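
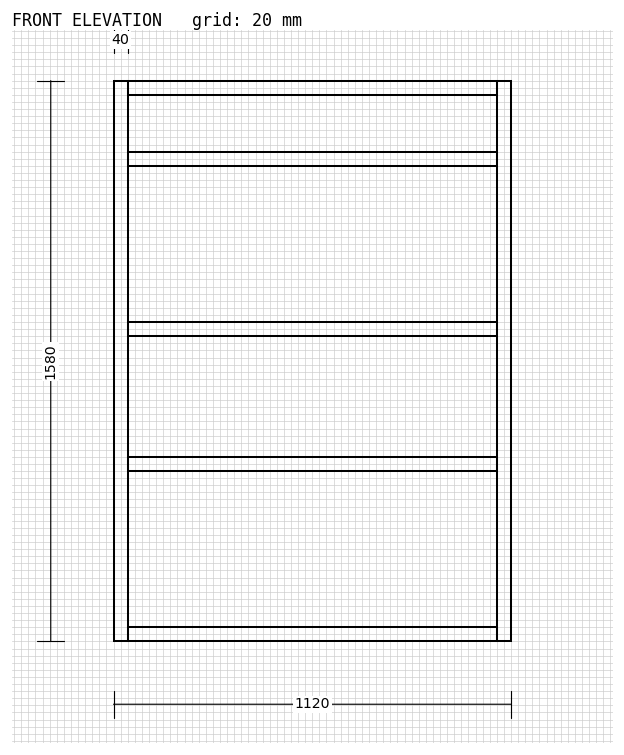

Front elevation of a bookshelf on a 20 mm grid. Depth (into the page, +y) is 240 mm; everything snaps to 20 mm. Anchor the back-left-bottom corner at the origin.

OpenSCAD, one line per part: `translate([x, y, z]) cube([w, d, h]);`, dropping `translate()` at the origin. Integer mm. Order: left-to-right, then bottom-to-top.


cube([40, 240, 1580]);
translate([40, 0, 0]) cube([1040, 240, 40]);
translate([40, 0, 480]) cube([1040, 240, 40]);
translate([40, 0, 860]) cube([1040, 240, 40]);
translate([40, 0, 1340]) cube([1040, 240, 40]);
translate([40, 0, 1540]) cube([1040, 240, 40]);
translate([1080, 0, 0]) cube([40, 240, 1580]);


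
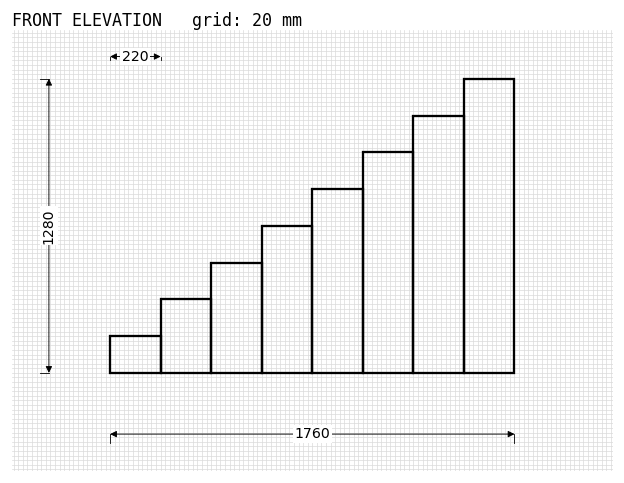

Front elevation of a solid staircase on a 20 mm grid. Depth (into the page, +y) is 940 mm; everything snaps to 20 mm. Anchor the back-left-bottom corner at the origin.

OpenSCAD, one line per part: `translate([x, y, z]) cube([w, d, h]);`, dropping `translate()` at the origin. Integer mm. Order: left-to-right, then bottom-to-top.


cube([220, 940, 160]);
translate([220, 0, 0]) cube([220, 940, 320]);
translate([440, 0, 0]) cube([220, 940, 480]);
translate([660, 0, 0]) cube([220, 940, 640]);
translate([880, 0, 0]) cube([220, 940, 800]);
translate([1100, 0, 0]) cube([220, 940, 960]);
translate([1320, 0, 0]) cube([220, 940, 1120]);
translate([1540, 0, 0]) cube([220, 940, 1280]);


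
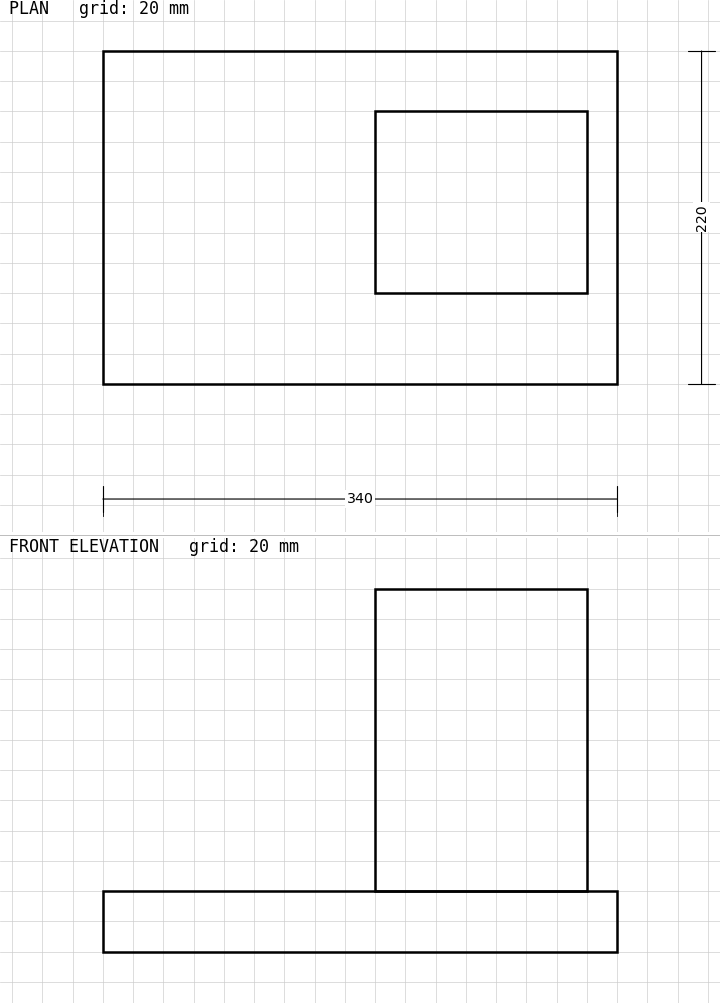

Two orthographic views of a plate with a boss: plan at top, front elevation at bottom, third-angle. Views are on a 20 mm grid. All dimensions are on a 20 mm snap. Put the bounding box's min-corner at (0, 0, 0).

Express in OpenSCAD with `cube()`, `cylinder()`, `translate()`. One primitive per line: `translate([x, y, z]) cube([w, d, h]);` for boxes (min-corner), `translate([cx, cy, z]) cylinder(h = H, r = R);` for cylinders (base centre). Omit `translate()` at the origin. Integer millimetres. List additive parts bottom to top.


cube([340, 220, 40]);
translate([180, 60, 40]) cube([140, 120, 200]);


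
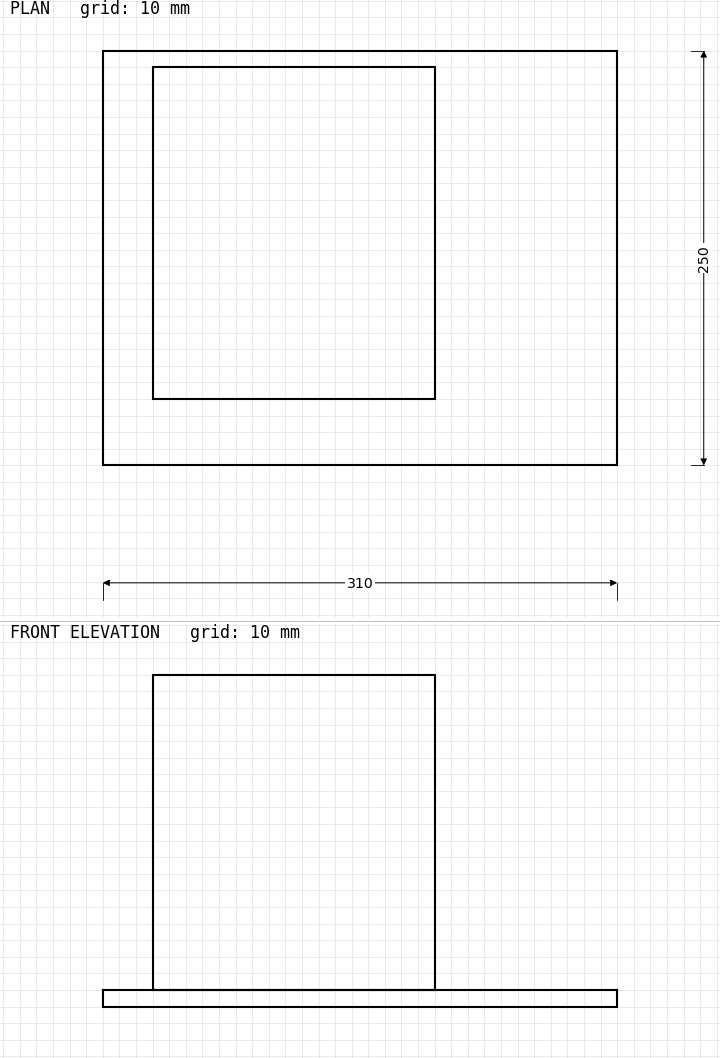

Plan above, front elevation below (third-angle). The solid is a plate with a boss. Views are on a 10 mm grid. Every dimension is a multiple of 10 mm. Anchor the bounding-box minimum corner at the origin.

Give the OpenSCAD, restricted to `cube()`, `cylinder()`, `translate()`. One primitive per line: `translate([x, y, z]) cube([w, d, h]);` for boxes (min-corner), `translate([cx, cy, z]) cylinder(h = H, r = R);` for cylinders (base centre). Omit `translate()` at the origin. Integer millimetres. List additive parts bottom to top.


cube([310, 250, 10]);
translate([30, 40, 10]) cube([170, 200, 190]);


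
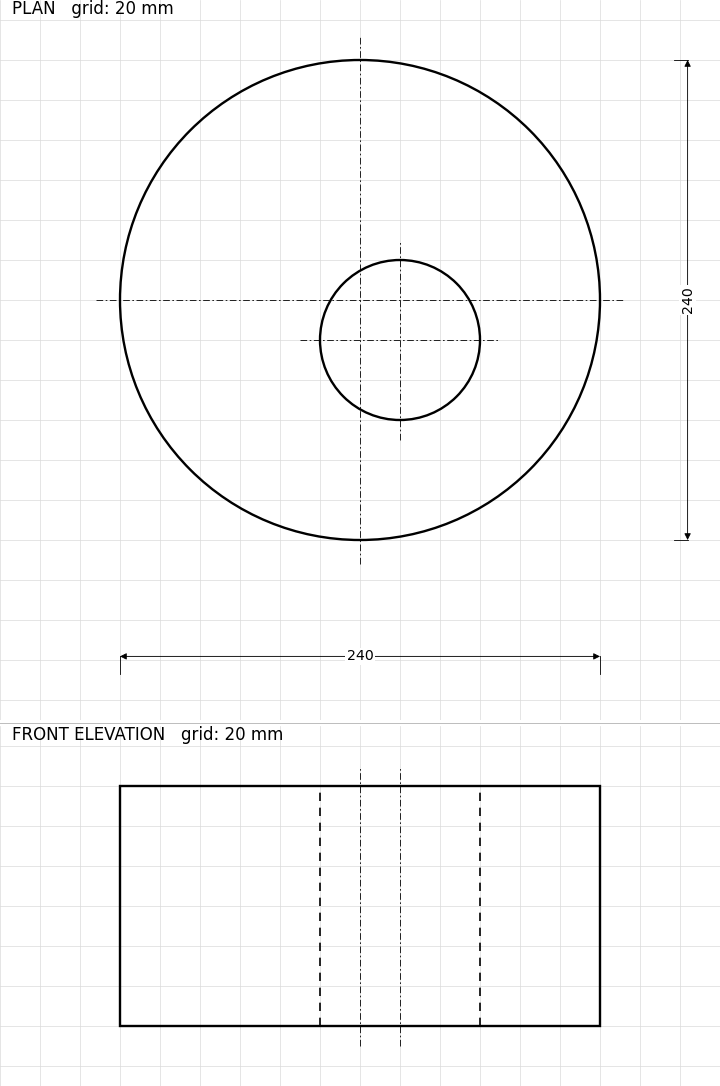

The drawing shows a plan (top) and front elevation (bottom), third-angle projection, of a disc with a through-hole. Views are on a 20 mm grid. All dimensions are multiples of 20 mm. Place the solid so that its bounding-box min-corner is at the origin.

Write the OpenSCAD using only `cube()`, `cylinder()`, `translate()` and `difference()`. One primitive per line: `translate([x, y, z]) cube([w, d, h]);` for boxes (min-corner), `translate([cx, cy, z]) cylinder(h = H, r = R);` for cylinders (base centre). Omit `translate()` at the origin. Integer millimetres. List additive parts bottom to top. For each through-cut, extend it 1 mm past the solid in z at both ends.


difference() {
  translate([120, 120, 0]) cylinder(h = 120, r = 120);
  translate([140, 100, -1]) cylinder(h = 122, r = 40);
}


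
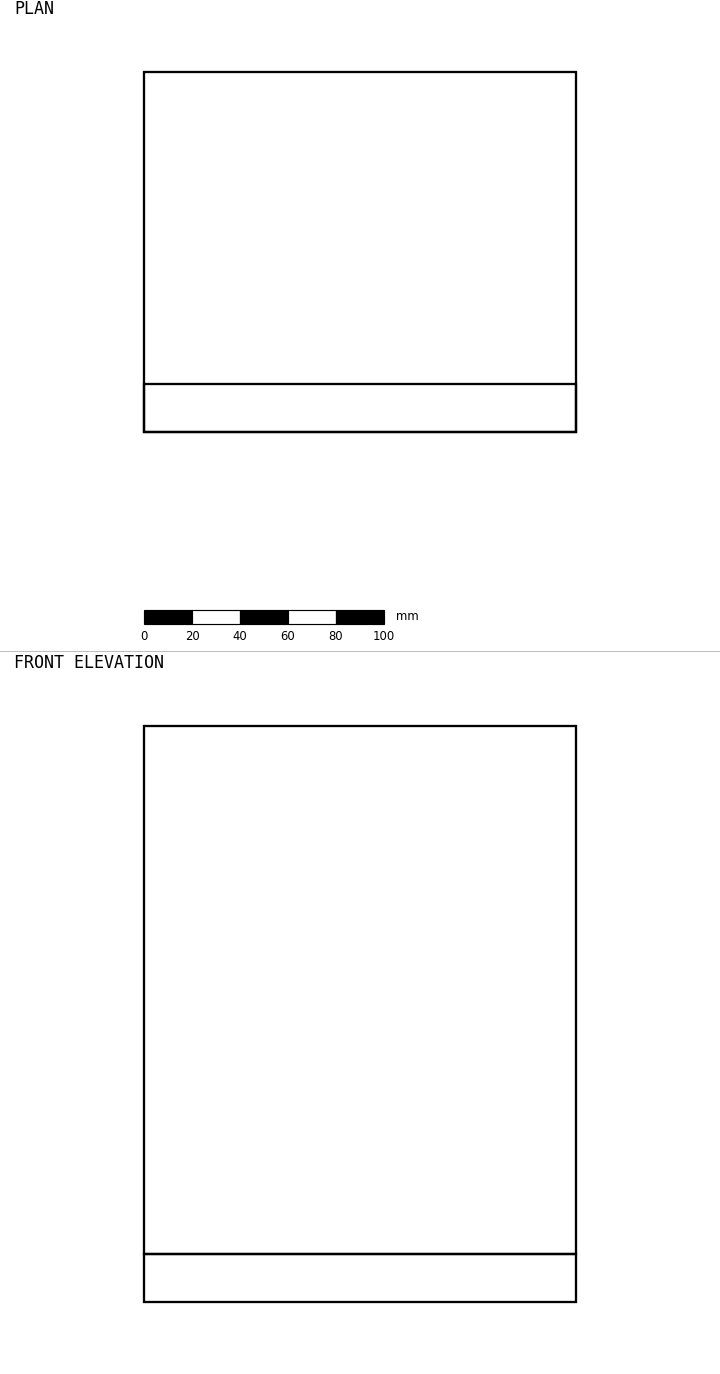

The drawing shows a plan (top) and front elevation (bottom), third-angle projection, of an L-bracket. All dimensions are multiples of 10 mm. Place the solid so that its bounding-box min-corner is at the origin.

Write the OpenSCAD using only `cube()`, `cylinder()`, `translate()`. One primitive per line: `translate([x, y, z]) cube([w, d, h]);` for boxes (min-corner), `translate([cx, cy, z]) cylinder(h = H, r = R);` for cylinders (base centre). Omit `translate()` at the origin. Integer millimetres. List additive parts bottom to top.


cube([180, 150, 20]);
translate([0, 0, 20]) cube([180, 20, 220]);


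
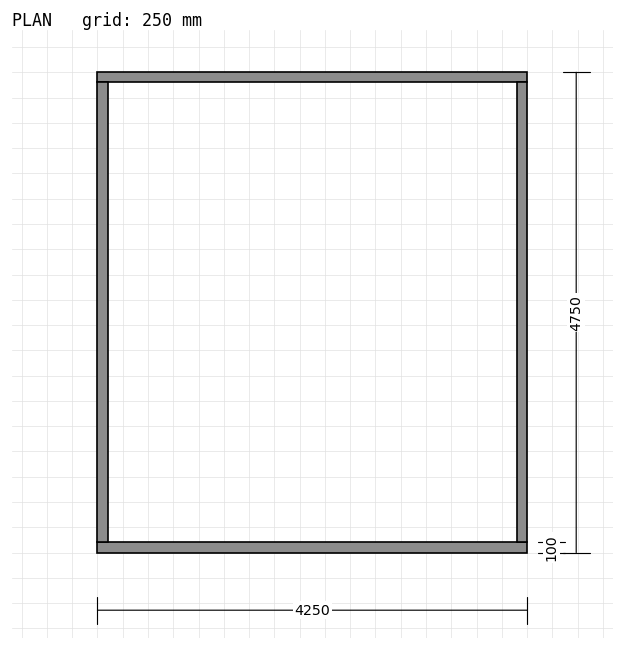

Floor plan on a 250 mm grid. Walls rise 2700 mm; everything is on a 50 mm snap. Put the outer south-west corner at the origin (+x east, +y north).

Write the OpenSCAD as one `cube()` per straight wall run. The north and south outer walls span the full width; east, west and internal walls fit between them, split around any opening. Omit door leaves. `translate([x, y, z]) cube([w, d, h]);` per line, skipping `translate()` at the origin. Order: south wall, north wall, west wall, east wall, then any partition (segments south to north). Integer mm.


cube([4250, 100, 2700]);
translate([0, 4650, 0]) cube([4250, 100, 2700]);
translate([0, 100, 0]) cube([100, 4550, 2700]);
translate([4150, 100, 0]) cube([100, 4550, 2700]);


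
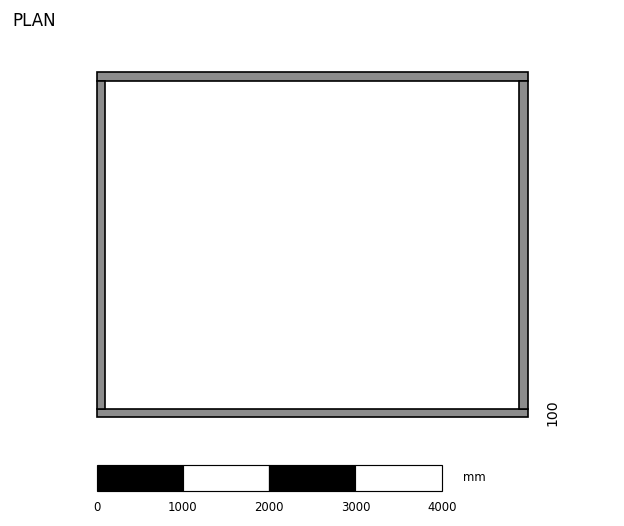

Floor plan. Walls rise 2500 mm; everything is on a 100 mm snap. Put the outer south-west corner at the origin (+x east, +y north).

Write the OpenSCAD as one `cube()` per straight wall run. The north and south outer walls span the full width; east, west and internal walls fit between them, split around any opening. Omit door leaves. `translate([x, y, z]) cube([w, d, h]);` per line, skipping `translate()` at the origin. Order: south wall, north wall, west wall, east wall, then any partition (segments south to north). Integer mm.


cube([5000, 100, 2500]);
translate([0, 3900, 0]) cube([5000, 100, 2500]);
translate([0, 100, 0]) cube([100, 3800, 2500]);
translate([4900, 100, 0]) cube([100, 3800, 2500]);


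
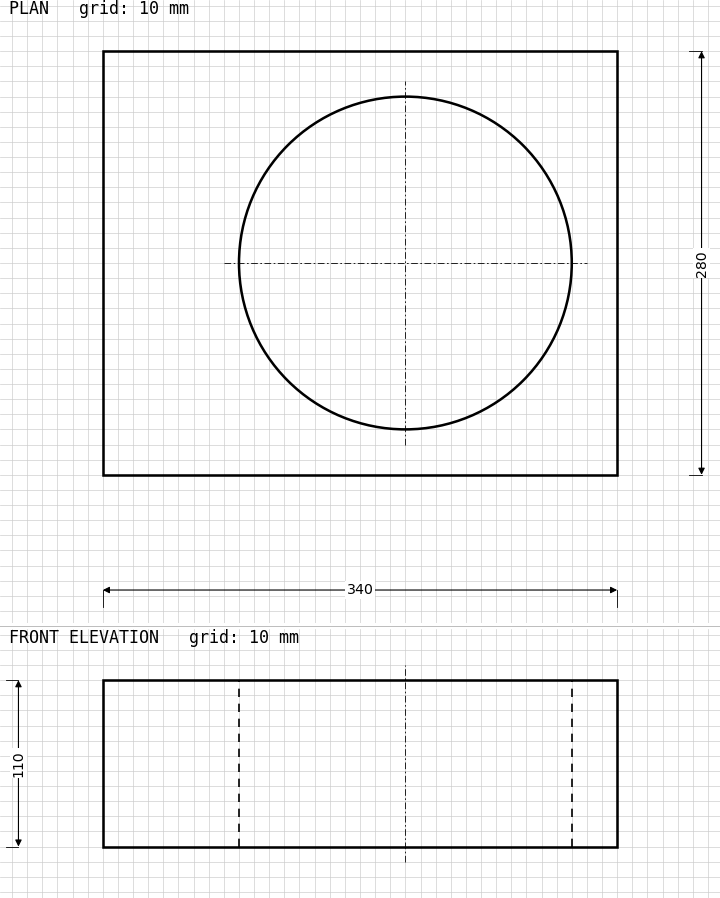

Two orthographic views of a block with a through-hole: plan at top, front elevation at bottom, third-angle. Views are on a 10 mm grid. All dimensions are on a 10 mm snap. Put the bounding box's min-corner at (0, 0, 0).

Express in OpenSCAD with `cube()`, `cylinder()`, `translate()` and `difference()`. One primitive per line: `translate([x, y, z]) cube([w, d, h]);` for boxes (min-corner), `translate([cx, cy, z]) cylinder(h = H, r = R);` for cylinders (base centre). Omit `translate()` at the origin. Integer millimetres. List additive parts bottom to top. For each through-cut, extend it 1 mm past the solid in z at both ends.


difference() {
  cube([340, 280, 110]);
  translate([200, 140, -1]) cylinder(h = 112, r = 110);
}


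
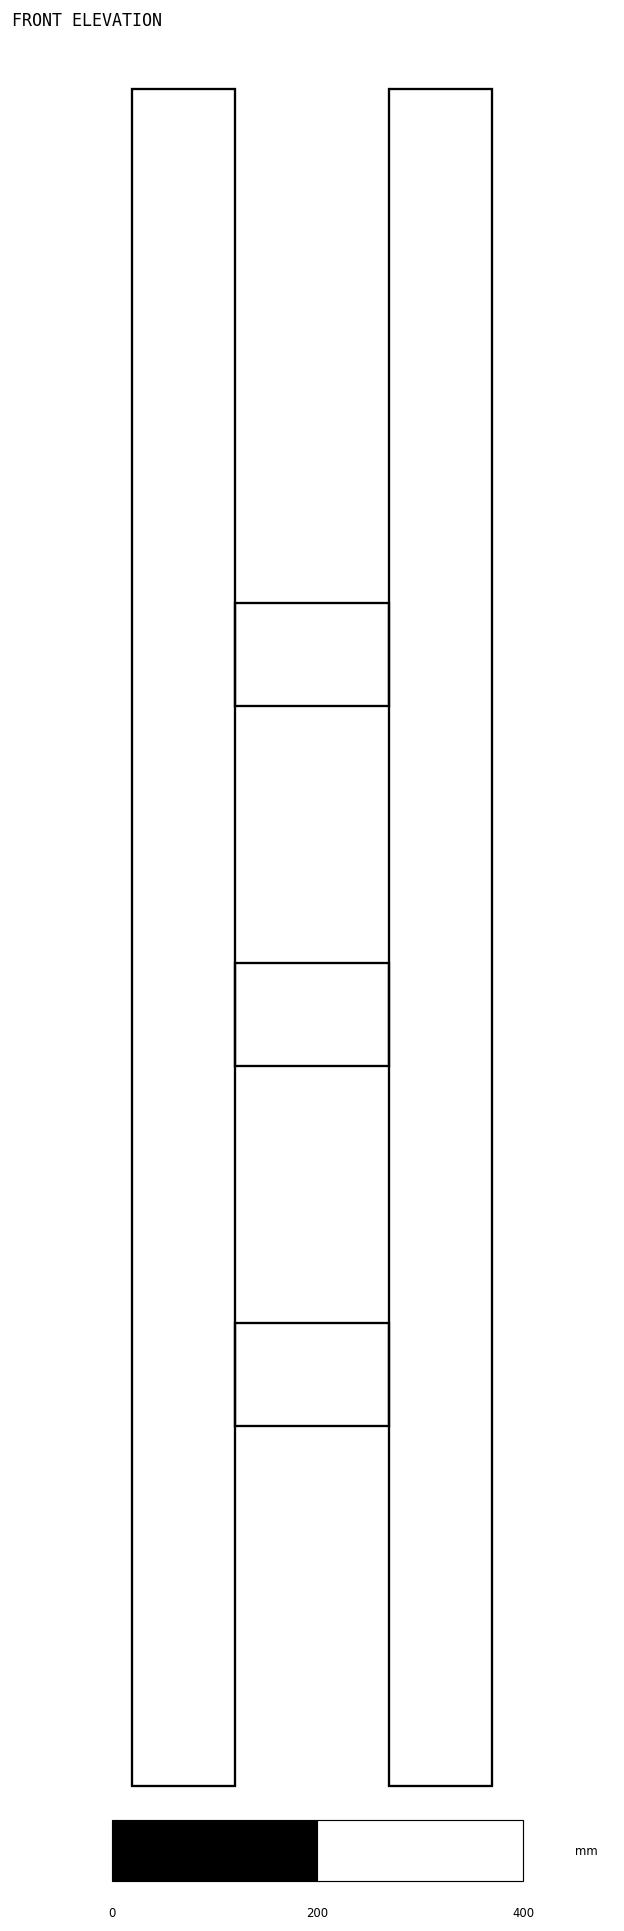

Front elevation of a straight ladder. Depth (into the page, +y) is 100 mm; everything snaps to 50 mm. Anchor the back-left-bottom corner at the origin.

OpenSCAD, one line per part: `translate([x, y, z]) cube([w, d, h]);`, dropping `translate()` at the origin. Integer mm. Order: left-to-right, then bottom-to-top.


cube([100, 100, 1650]);
translate([100, 0, 350]) cube([150, 100, 100]);
translate([100, 0, 700]) cube([150, 100, 100]);
translate([100, 0, 1050]) cube([150, 100, 100]);
translate([250, 0, 0]) cube([100, 100, 1650]);


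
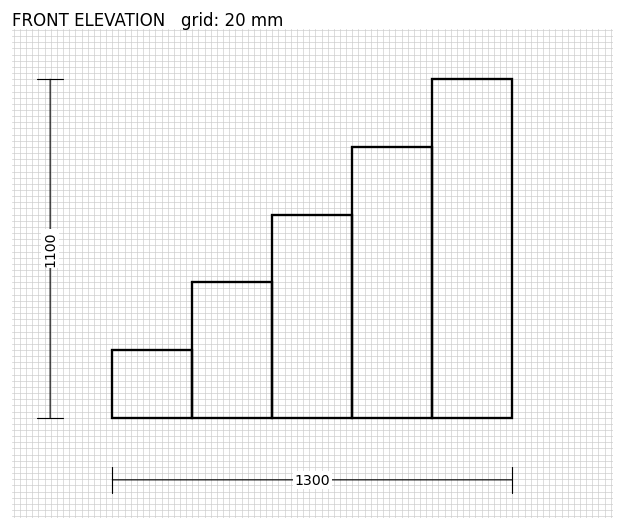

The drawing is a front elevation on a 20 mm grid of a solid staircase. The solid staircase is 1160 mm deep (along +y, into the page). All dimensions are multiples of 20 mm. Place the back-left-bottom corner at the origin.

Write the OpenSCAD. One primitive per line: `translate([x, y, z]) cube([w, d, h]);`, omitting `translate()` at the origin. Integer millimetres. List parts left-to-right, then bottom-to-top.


cube([260, 1160, 220]);
translate([260, 0, 0]) cube([260, 1160, 440]);
translate([520, 0, 0]) cube([260, 1160, 660]);
translate([780, 0, 0]) cube([260, 1160, 880]);
translate([1040, 0, 0]) cube([260, 1160, 1100]);


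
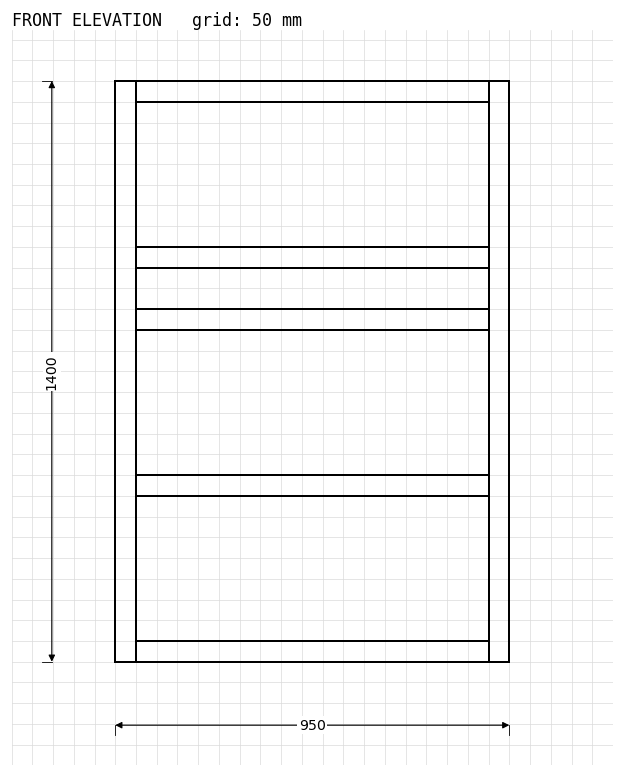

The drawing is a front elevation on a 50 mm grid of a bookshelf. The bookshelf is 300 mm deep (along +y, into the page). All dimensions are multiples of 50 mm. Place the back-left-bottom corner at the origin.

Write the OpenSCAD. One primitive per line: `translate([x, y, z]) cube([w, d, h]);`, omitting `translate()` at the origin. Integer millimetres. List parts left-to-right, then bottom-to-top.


cube([50, 300, 1400]);
translate([50, 0, 0]) cube([850, 300, 50]);
translate([50, 0, 400]) cube([850, 300, 50]);
translate([50, 0, 800]) cube([850, 300, 50]);
translate([50, 0, 950]) cube([850, 300, 50]);
translate([50, 0, 1350]) cube([850, 300, 50]);
translate([900, 0, 0]) cube([50, 300, 1400]);


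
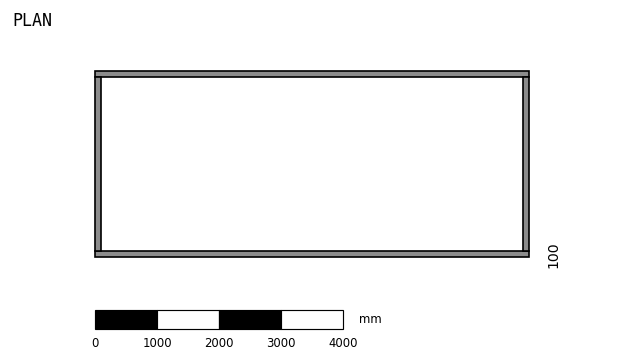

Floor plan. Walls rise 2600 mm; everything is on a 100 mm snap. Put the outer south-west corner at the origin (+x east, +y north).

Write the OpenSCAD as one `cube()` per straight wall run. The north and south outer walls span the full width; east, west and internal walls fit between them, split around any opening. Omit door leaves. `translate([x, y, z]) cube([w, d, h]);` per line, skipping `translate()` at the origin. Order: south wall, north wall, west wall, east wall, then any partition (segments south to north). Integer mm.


cube([7000, 100, 2600]);
translate([0, 2900, 0]) cube([7000, 100, 2600]);
translate([0, 100, 0]) cube([100, 2800, 2600]);
translate([6900, 100, 0]) cube([100, 2800, 2600]);


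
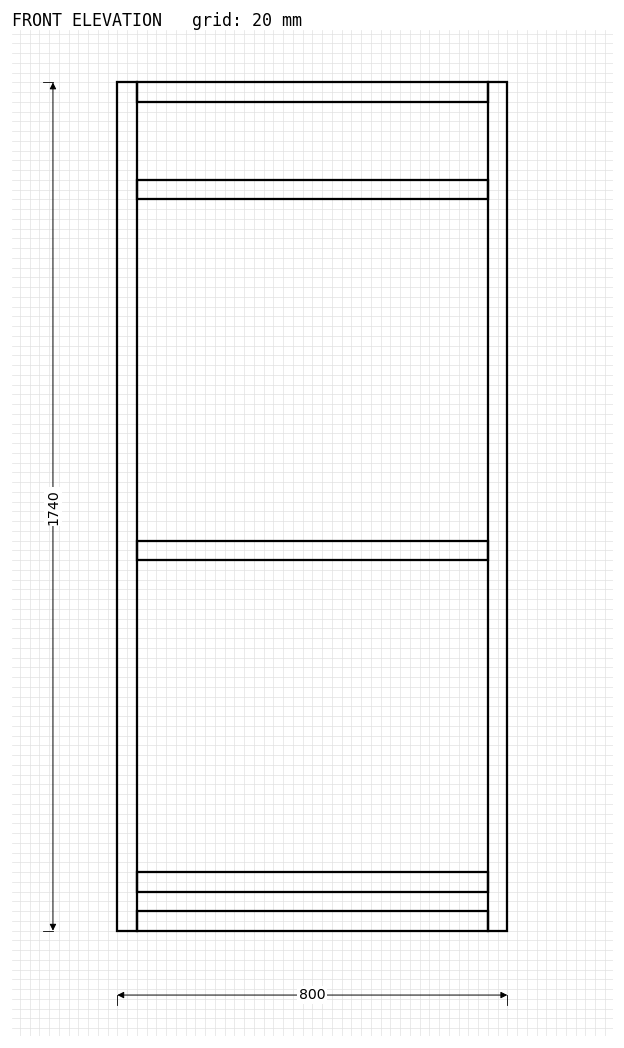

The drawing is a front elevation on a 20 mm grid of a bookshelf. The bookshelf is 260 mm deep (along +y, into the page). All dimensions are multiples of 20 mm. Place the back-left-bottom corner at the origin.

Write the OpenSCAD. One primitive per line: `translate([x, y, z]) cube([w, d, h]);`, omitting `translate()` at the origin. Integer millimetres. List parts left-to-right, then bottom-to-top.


cube([40, 260, 1740]);
translate([40, 0, 0]) cube([720, 260, 40]);
translate([40, 0, 80]) cube([720, 260, 40]);
translate([40, 0, 760]) cube([720, 260, 40]);
translate([40, 0, 1500]) cube([720, 260, 40]);
translate([40, 0, 1700]) cube([720, 260, 40]);
translate([760, 0, 0]) cube([40, 260, 1740]);


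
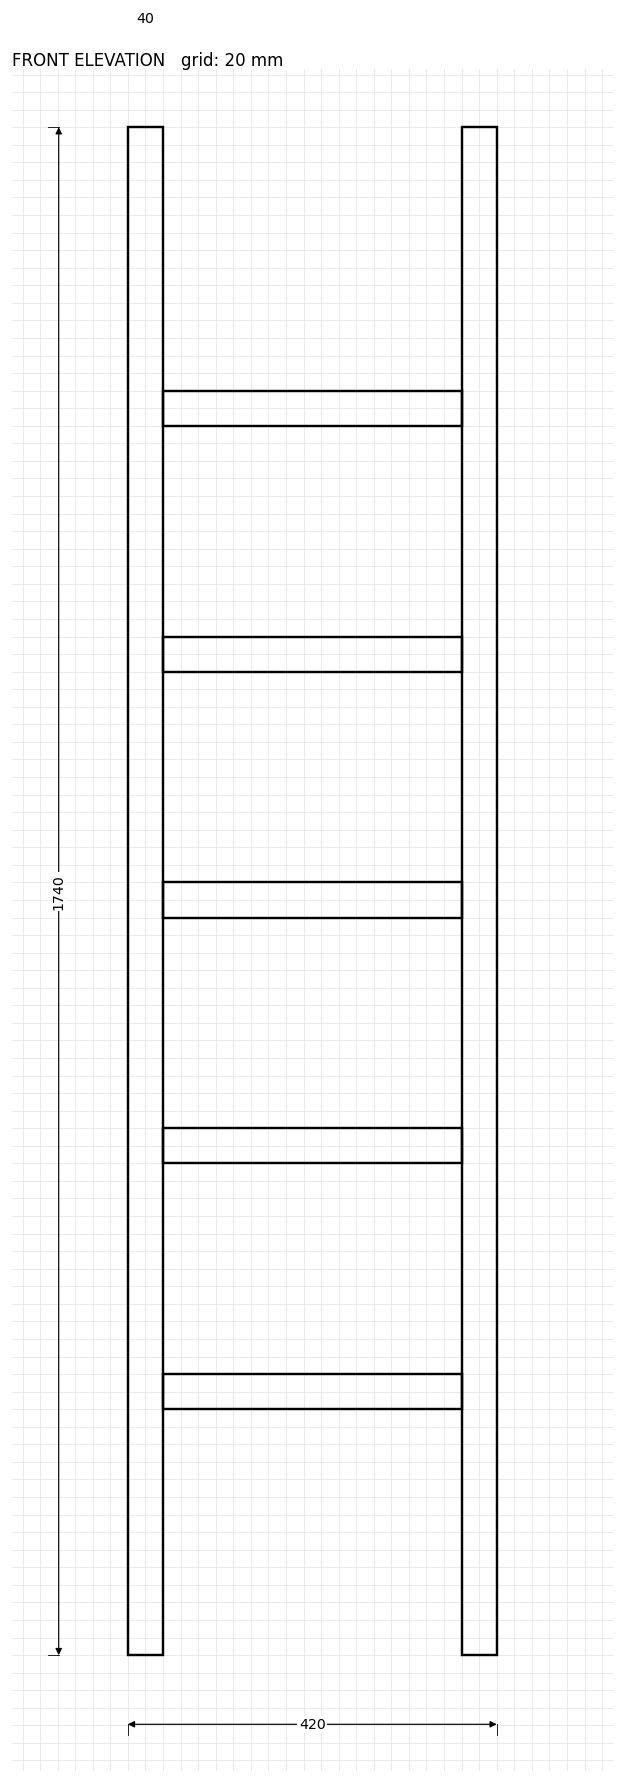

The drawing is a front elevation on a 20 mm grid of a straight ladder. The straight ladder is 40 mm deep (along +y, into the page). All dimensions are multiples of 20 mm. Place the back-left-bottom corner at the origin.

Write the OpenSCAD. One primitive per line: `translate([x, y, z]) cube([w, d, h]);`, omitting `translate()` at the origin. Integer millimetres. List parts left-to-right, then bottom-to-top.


cube([40, 40, 1740]);
translate([40, 0, 280]) cube([340, 40, 40]);
translate([40, 0, 560]) cube([340, 40, 40]);
translate([40, 0, 840]) cube([340, 40, 40]);
translate([40, 0, 1120]) cube([340, 40, 40]);
translate([40, 0, 1400]) cube([340, 40, 40]);
translate([380, 0, 0]) cube([40, 40, 1740]);


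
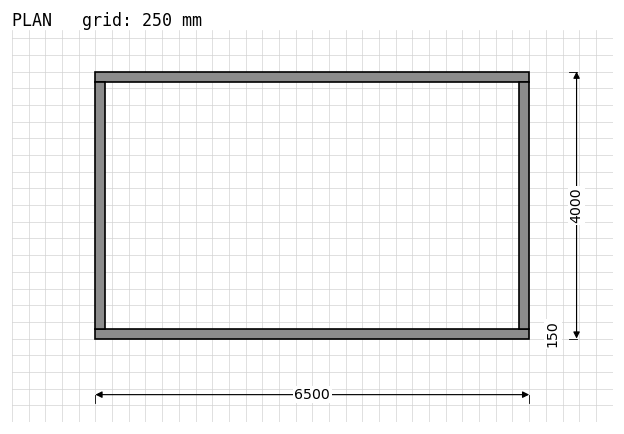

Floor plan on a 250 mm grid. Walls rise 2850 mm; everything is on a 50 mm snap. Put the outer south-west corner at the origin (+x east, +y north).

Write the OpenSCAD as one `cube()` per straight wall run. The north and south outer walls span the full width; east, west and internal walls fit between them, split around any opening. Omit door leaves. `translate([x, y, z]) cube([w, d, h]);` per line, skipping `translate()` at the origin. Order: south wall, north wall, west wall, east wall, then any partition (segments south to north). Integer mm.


cube([6500, 150, 2850]);
translate([0, 3850, 0]) cube([6500, 150, 2850]);
translate([0, 150, 0]) cube([150, 3700, 2850]);
translate([6350, 150, 0]) cube([150, 3700, 2850]);


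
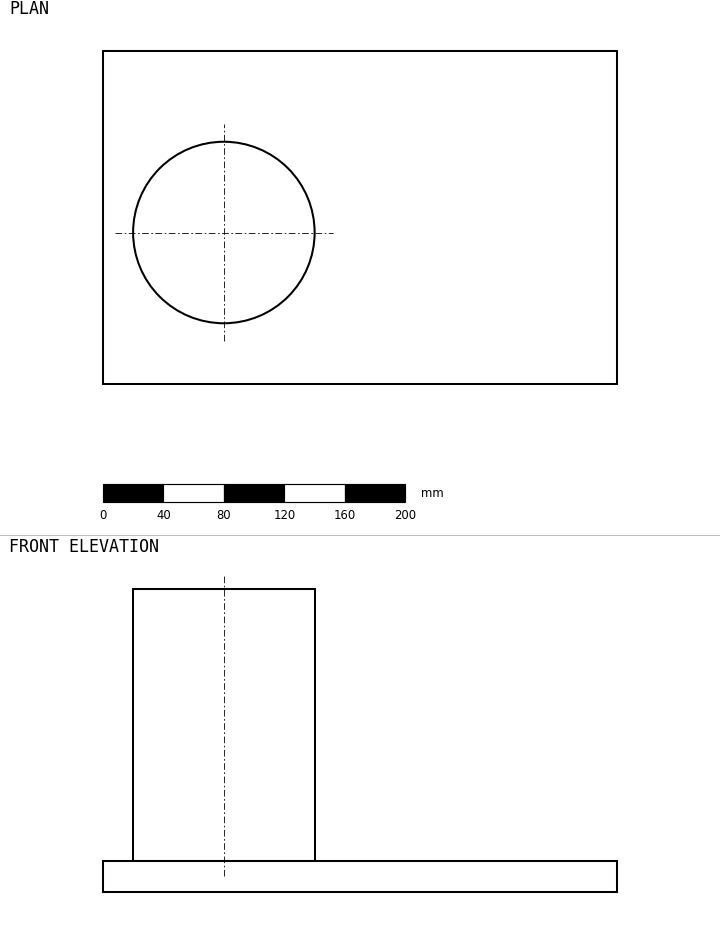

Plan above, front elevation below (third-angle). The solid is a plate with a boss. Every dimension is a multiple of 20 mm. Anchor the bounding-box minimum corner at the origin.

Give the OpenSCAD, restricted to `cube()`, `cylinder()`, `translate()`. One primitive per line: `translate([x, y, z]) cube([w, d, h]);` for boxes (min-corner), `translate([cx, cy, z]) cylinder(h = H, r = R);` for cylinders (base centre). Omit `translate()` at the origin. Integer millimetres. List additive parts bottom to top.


cube([340, 220, 20]);
translate([80, 100, 20]) cylinder(h = 180, r = 60);


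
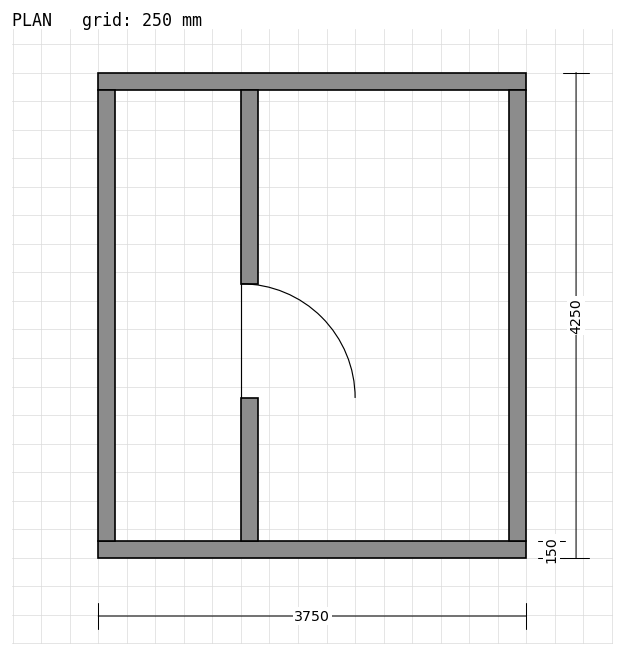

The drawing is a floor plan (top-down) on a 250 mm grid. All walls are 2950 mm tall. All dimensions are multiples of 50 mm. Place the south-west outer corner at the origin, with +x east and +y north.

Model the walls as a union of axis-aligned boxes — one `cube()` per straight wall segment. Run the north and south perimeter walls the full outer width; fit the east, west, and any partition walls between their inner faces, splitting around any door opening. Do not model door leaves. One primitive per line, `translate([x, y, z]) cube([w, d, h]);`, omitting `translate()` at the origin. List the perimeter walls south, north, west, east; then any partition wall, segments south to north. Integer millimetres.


cube([3750, 150, 2950]);
translate([0, 4100, 0]) cube([3750, 150, 2950]);
translate([0, 150, 0]) cube([150, 3950, 2950]);
translate([3600, 150, 0]) cube([150, 3950, 2950]);
translate([1250, 150, 0]) cube([150, 1250, 2950]);
translate([1250, 2400, 0]) cube([150, 1700, 2950]);


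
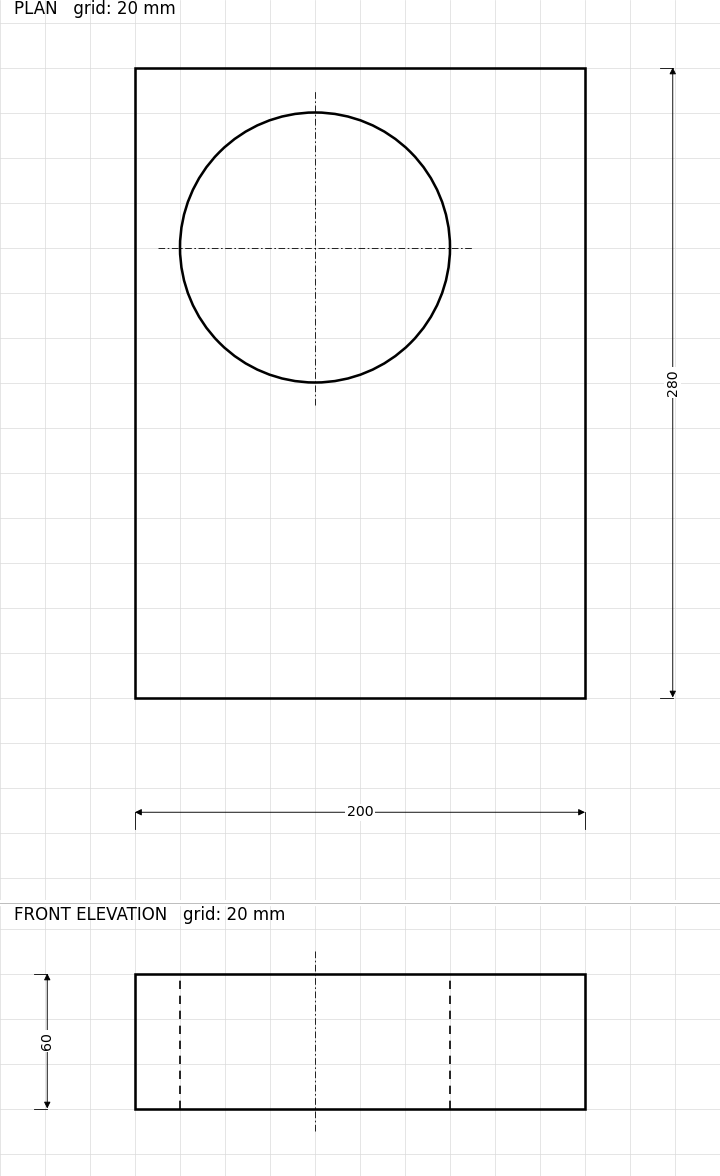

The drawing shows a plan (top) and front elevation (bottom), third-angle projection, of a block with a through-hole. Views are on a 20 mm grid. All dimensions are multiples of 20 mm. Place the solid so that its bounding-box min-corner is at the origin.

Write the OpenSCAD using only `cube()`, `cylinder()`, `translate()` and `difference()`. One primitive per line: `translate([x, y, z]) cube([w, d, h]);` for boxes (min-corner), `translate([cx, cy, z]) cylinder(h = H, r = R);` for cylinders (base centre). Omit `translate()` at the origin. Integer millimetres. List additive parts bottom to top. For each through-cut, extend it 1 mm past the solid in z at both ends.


difference() {
  cube([200, 280, 60]);
  translate([80, 200, -1]) cylinder(h = 62, r = 60);
}


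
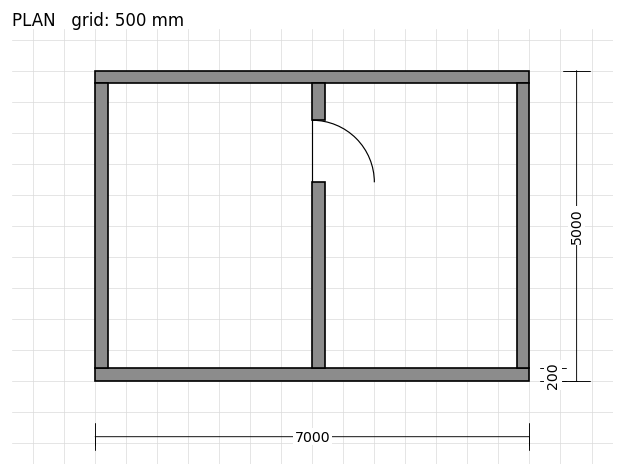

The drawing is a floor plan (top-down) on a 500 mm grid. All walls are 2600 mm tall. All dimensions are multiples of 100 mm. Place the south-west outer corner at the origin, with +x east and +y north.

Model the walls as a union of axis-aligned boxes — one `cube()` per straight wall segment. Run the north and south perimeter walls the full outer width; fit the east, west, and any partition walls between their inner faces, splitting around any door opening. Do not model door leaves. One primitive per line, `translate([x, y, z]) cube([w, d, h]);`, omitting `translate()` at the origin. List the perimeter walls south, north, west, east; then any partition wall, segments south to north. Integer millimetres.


cube([7000, 200, 2600]);
translate([0, 4800, 0]) cube([7000, 200, 2600]);
translate([0, 200, 0]) cube([200, 4600, 2600]);
translate([6800, 200, 0]) cube([200, 4600, 2600]);
translate([3500, 200, 0]) cube([200, 3000, 2600]);
translate([3500, 4200, 0]) cube([200, 600, 2600]);


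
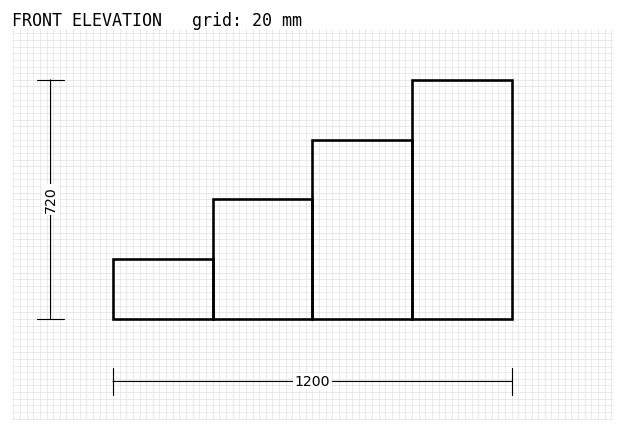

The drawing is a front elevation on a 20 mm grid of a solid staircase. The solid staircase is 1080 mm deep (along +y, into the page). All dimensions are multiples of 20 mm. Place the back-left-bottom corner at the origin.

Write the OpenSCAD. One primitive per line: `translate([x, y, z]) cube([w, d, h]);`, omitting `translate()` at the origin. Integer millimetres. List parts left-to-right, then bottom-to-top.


cube([300, 1080, 180]);
translate([300, 0, 0]) cube([300, 1080, 360]);
translate([600, 0, 0]) cube([300, 1080, 540]);
translate([900, 0, 0]) cube([300, 1080, 720]);


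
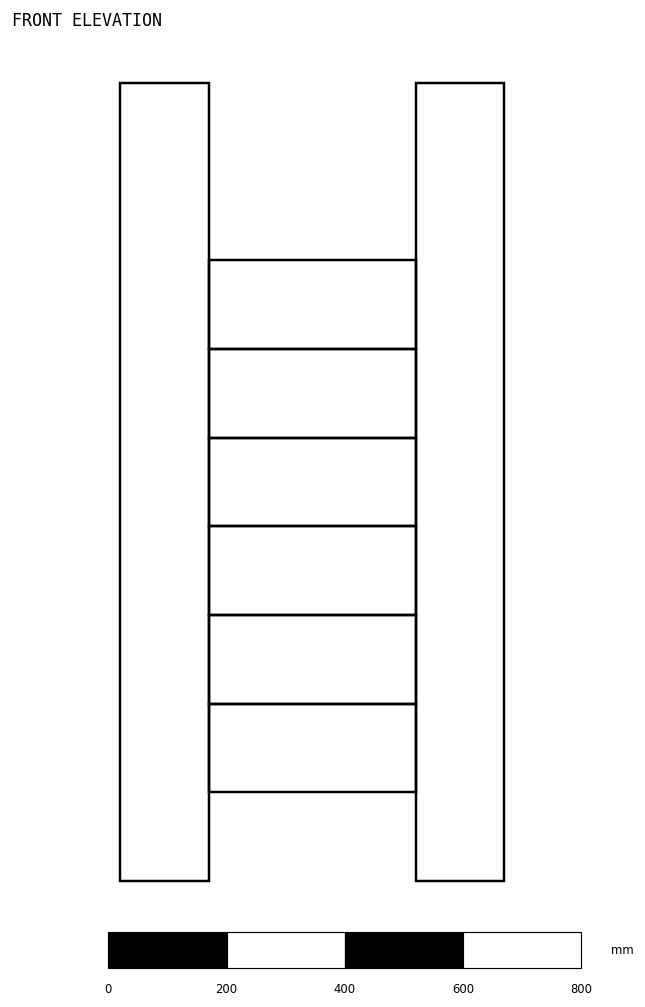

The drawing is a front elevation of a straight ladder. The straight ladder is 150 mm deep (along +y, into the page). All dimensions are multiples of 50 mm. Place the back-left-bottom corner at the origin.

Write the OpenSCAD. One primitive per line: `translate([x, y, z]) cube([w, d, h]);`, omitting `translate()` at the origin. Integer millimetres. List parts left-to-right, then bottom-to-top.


cube([150, 150, 1350]);
translate([150, 0, 150]) cube([350, 150, 150]);
translate([150, 0, 300]) cube([350, 150, 150]);
translate([150, 0, 450]) cube([350, 150, 150]);
translate([150, 0, 600]) cube([350, 150, 150]);
translate([150, 0, 750]) cube([350, 150, 150]);
translate([150, 0, 900]) cube([350, 150, 150]);
translate([500, 0, 0]) cube([150, 150, 1350]);


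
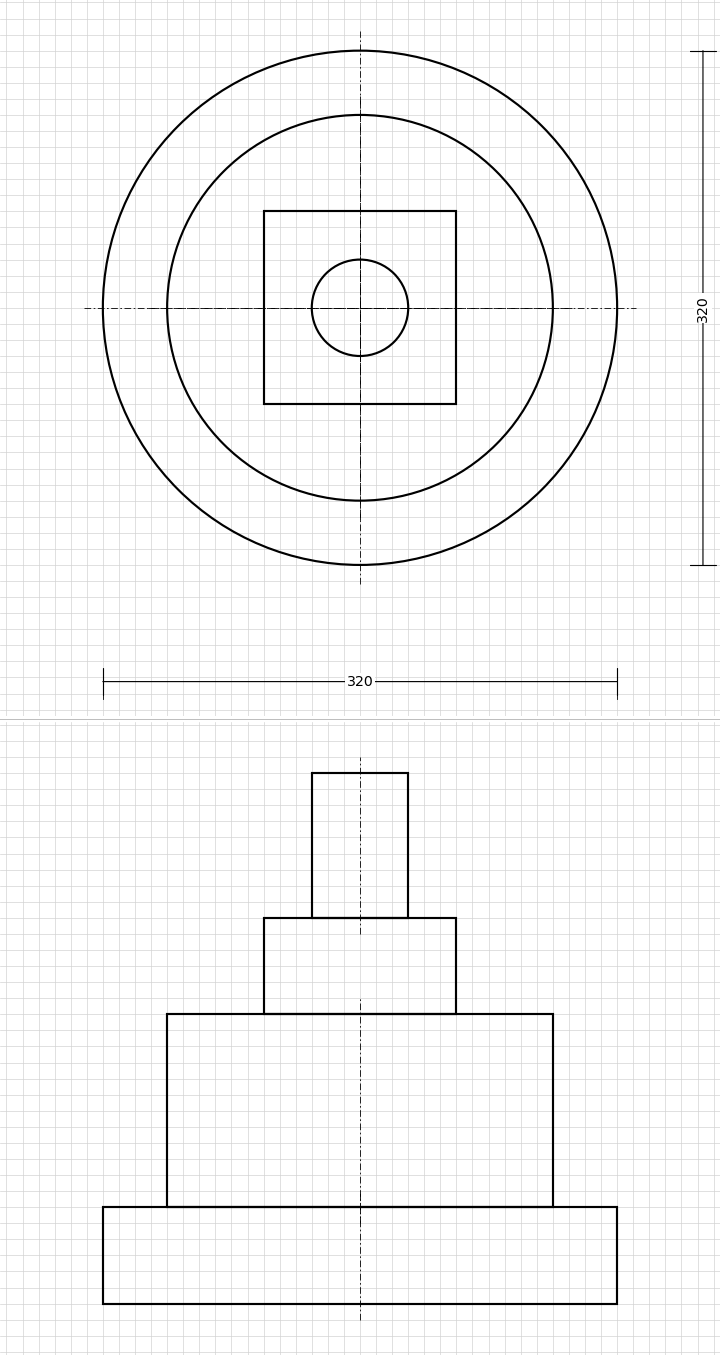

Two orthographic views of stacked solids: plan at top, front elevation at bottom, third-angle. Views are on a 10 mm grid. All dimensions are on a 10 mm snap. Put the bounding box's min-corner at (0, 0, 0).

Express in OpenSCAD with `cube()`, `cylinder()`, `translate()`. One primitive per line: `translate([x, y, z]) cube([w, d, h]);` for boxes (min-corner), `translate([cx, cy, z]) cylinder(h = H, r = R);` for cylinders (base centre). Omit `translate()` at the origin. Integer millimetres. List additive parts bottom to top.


translate([160, 160, 0]) cylinder(h = 60, r = 160);
translate([160, 160, 60]) cylinder(h = 120, r = 120);
translate([100, 100, 180]) cube([120, 120, 60]);
translate([160, 160, 240]) cylinder(h = 90, r = 30);


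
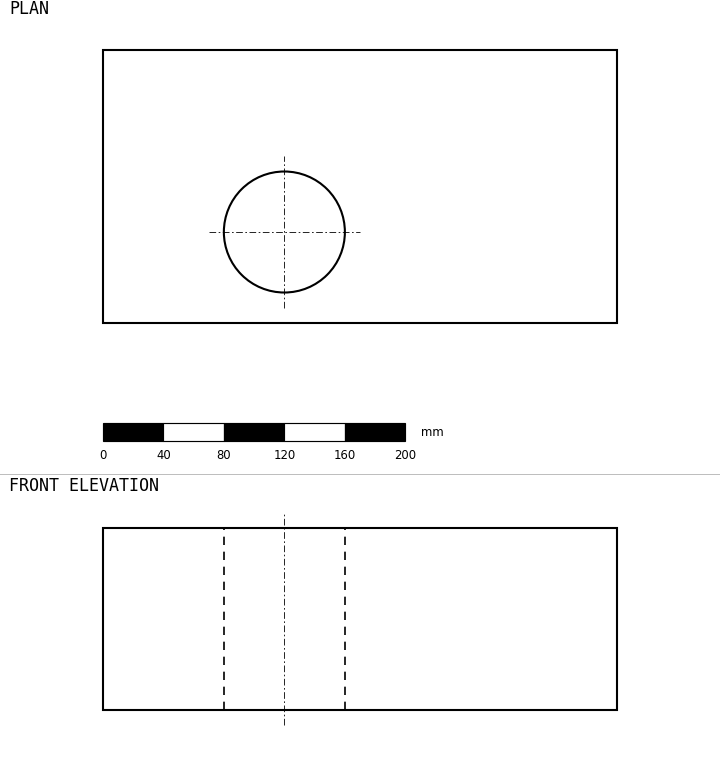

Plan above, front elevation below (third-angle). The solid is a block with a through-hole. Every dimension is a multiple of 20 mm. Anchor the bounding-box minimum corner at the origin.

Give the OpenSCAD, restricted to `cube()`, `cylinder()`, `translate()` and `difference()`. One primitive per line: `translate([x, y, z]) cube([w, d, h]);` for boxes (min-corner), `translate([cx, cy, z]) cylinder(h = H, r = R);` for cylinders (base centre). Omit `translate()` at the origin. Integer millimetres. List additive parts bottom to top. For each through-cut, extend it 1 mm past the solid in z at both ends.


difference() {
  cube([340, 180, 120]);
  translate([120, 60, -1]) cylinder(h = 122, r = 40);
}


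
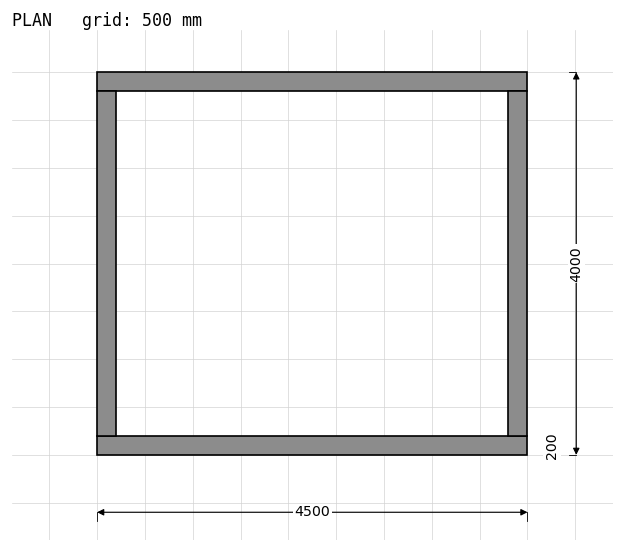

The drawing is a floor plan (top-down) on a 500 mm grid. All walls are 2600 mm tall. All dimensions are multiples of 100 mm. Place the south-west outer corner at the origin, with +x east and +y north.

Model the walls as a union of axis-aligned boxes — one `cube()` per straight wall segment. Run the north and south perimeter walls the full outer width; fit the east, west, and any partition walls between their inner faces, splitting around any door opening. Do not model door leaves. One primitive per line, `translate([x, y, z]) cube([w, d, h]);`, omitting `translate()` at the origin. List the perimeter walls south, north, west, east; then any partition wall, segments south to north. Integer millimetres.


cube([4500, 200, 2600]);
translate([0, 3800, 0]) cube([4500, 200, 2600]);
translate([0, 200, 0]) cube([200, 3600, 2600]);
translate([4300, 200, 0]) cube([200, 3600, 2600]);


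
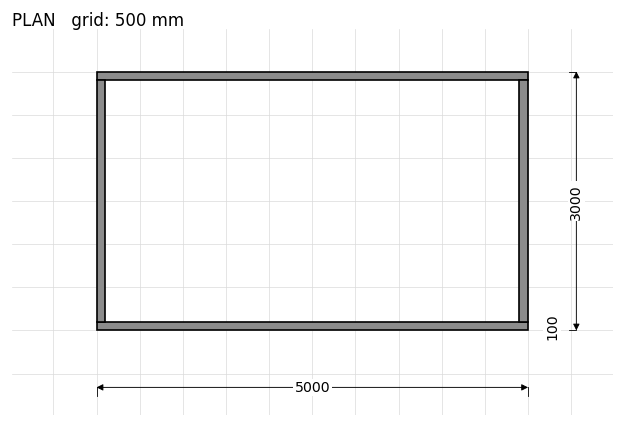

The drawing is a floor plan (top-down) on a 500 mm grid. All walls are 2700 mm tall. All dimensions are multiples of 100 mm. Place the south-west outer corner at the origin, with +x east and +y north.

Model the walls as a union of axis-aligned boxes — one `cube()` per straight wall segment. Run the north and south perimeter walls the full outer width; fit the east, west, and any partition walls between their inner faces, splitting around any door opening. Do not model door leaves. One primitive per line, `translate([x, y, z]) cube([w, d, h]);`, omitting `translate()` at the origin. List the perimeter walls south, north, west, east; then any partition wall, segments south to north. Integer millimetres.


cube([5000, 100, 2700]);
translate([0, 2900, 0]) cube([5000, 100, 2700]);
translate([0, 100, 0]) cube([100, 2800, 2700]);
translate([4900, 100, 0]) cube([100, 2800, 2700]);


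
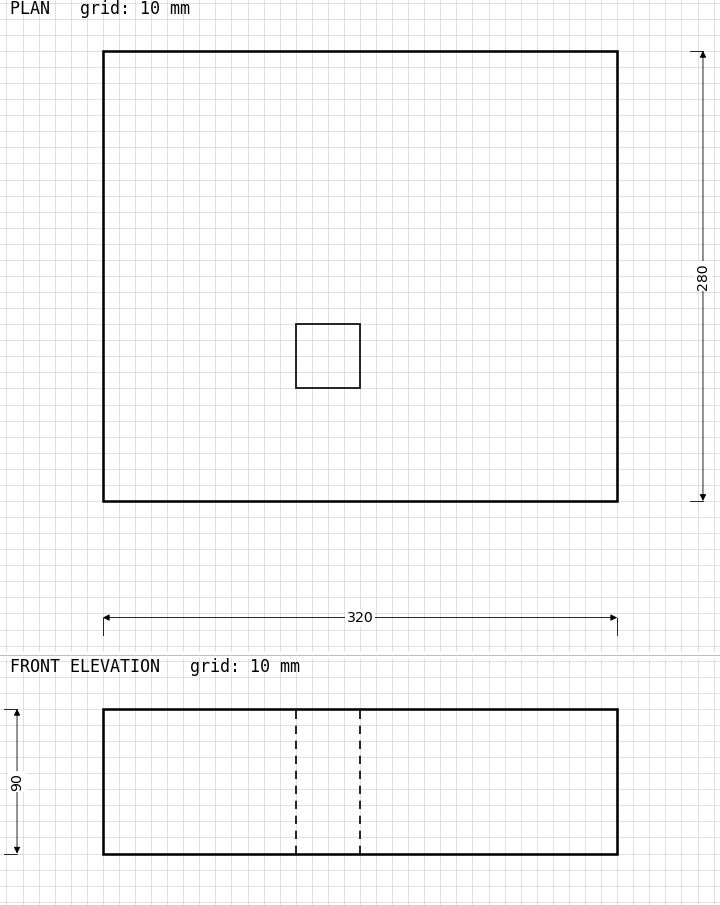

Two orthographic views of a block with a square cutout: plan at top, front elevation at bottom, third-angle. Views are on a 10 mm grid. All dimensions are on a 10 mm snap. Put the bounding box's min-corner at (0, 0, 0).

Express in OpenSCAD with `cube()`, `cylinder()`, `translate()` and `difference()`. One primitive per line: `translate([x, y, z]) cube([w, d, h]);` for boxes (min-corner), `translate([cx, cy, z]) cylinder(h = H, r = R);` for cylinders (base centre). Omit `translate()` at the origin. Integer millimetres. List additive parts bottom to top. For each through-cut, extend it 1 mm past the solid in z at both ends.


difference() {
  cube([320, 280, 90]);
  translate([120, 70, -1]) cube([40, 40, 92]);
}


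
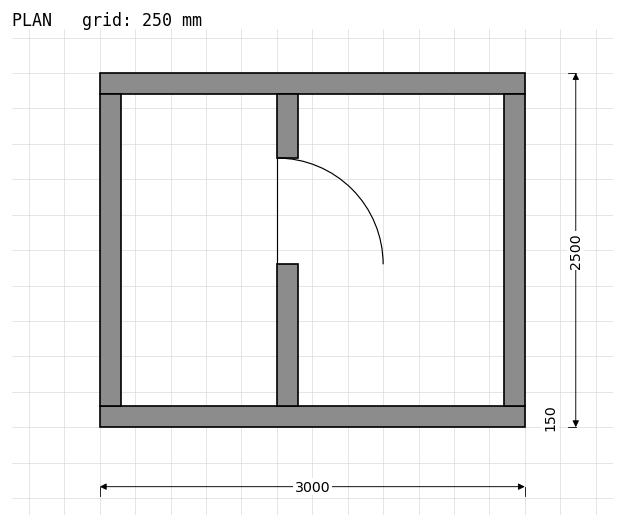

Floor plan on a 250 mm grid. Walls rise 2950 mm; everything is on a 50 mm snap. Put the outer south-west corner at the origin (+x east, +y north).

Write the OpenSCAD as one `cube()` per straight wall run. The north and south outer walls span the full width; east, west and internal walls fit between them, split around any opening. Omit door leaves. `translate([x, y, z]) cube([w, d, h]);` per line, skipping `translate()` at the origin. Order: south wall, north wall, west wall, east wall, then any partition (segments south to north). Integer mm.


cube([3000, 150, 2950]);
translate([0, 2350, 0]) cube([3000, 150, 2950]);
translate([0, 150, 0]) cube([150, 2200, 2950]);
translate([2850, 150, 0]) cube([150, 2200, 2950]);
translate([1250, 150, 0]) cube([150, 1000, 2950]);
translate([1250, 1900, 0]) cube([150, 450, 2950]);


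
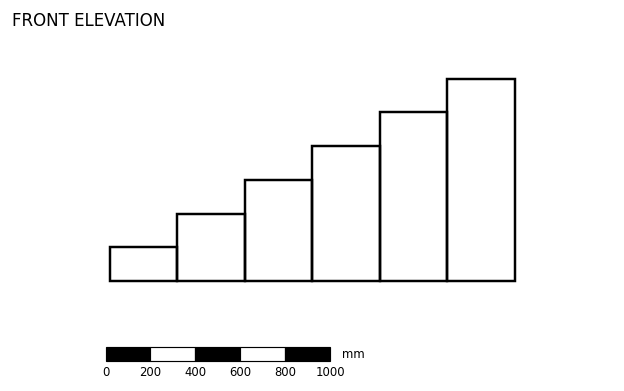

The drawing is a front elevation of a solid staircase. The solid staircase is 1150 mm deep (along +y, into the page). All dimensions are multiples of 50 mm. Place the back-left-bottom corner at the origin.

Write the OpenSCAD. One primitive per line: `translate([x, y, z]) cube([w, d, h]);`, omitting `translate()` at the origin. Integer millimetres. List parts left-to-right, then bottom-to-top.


cube([300, 1150, 150]);
translate([300, 0, 0]) cube([300, 1150, 300]);
translate([600, 0, 0]) cube([300, 1150, 450]);
translate([900, 0, 0]) cube([300, 1150, 600]);
translate([1200, 0, 0]) cube([300, 1150, 750]);
translate([1500, 0, 0]) cube([300, 1150, 900]);


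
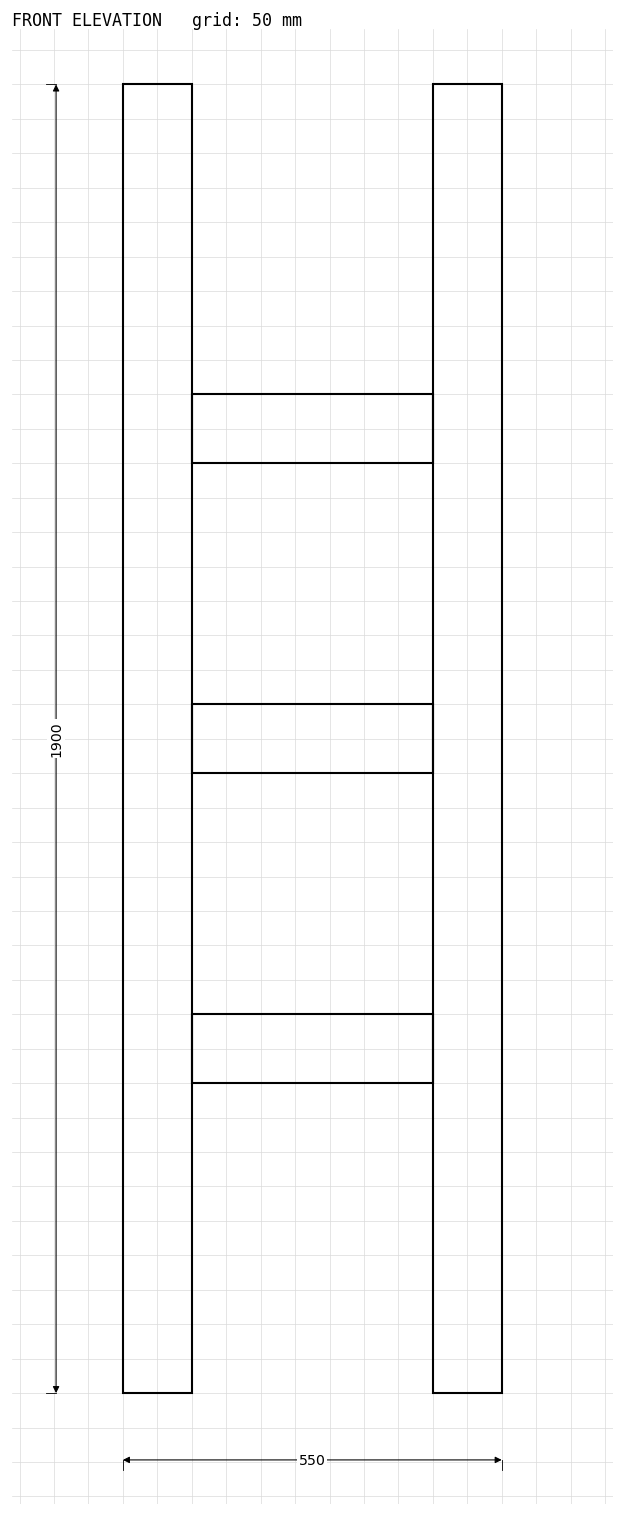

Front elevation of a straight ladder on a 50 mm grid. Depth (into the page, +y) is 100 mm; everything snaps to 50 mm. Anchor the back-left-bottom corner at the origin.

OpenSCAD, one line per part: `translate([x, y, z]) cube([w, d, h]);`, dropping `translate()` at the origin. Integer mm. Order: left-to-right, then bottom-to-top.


cube([100, 100, 1900]);
translate([100, 0, 450]) cube([350, 100, 100]);
translate([100, 0, 900]) cube([350, 100, 100]);
translate([100, 0, 1350]) cube([350, 100, 100]);
translate([450, 0, 0]) cube([100, 100, 1900]);


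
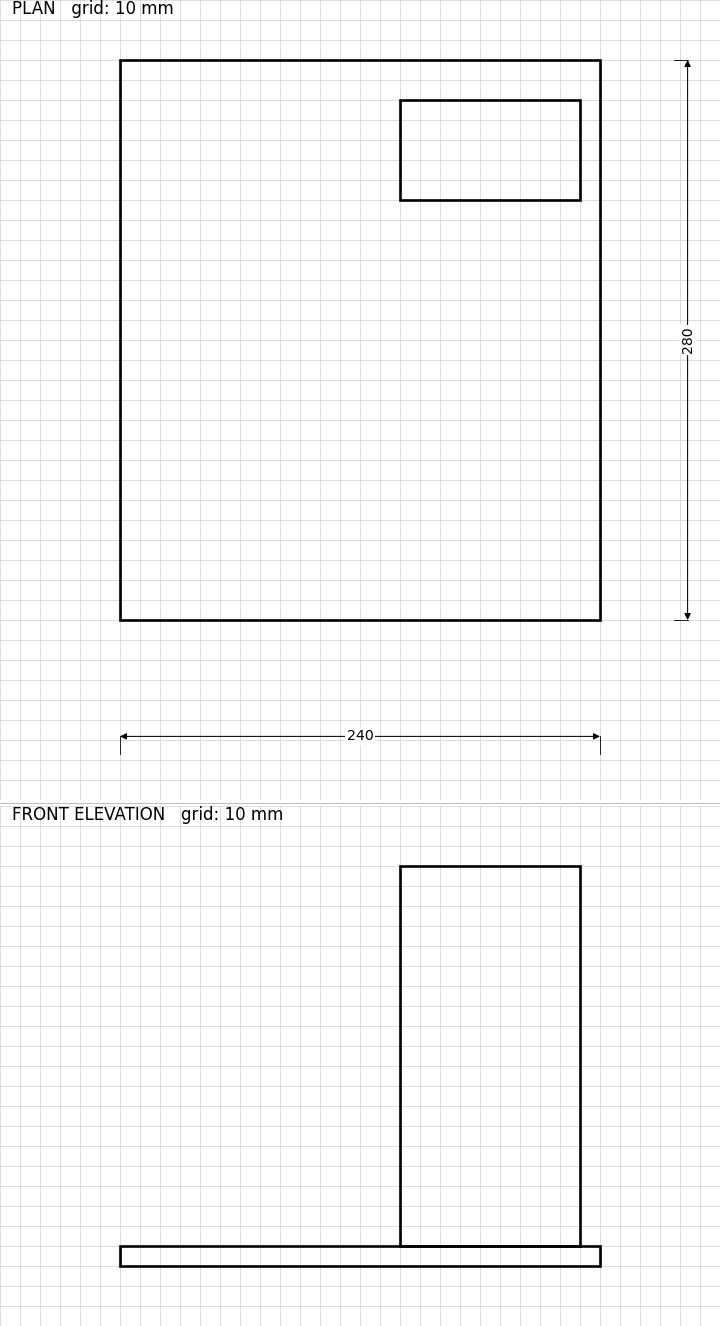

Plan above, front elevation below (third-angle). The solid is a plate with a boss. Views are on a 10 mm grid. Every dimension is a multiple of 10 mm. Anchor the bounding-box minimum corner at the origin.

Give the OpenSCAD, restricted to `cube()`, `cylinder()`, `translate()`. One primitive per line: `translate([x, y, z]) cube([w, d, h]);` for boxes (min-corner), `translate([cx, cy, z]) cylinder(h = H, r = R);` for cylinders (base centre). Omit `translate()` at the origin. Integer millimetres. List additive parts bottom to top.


cube([240, 280, 10]);
translate([140, 210, 10]) cube([90, 50, 190]);


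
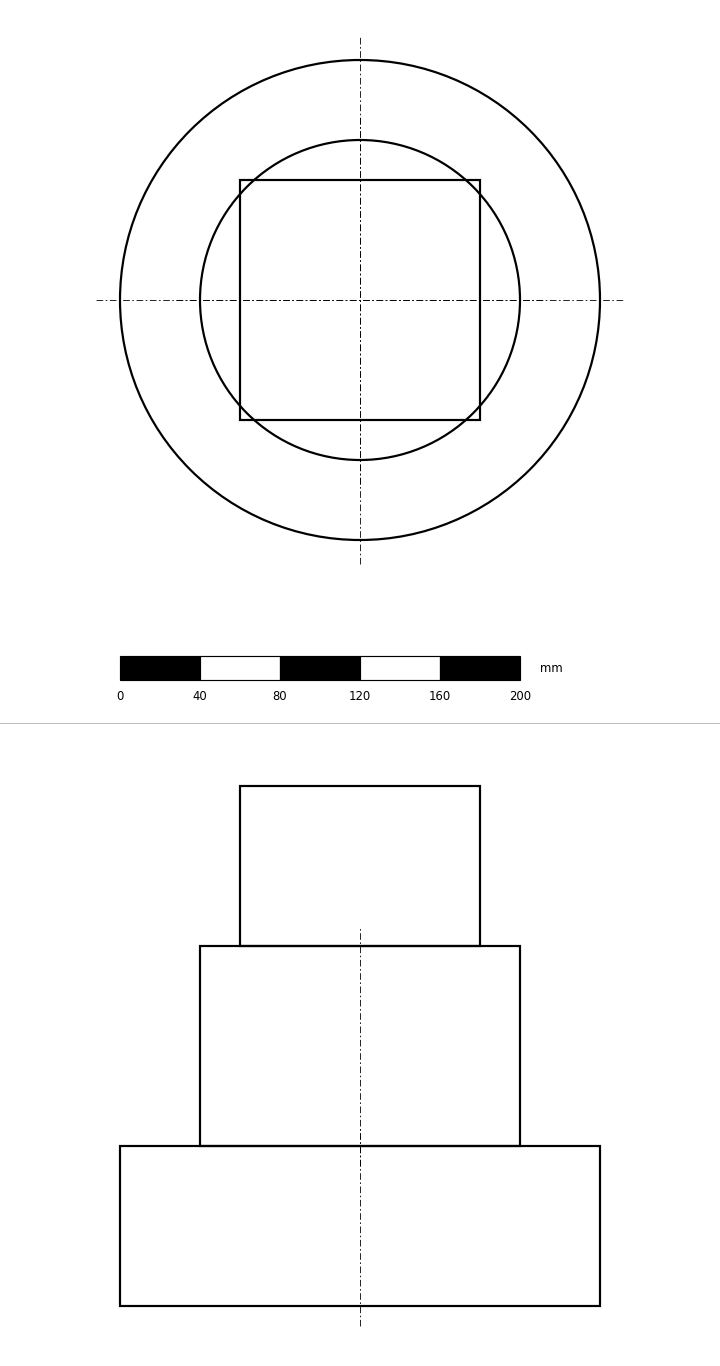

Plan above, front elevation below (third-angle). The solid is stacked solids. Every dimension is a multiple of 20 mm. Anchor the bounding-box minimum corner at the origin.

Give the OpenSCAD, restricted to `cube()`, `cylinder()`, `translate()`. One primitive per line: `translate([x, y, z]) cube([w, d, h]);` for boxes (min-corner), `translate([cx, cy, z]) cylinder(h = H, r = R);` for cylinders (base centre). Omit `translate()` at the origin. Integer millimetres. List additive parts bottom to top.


translate([120, 120, 0]) cylinder(h = 80, r = 120);
translate([120, 120, 80]) cylinder(h = 100, r = 80);
translate([60, 60, 180]) cube([120, 120, 80]);


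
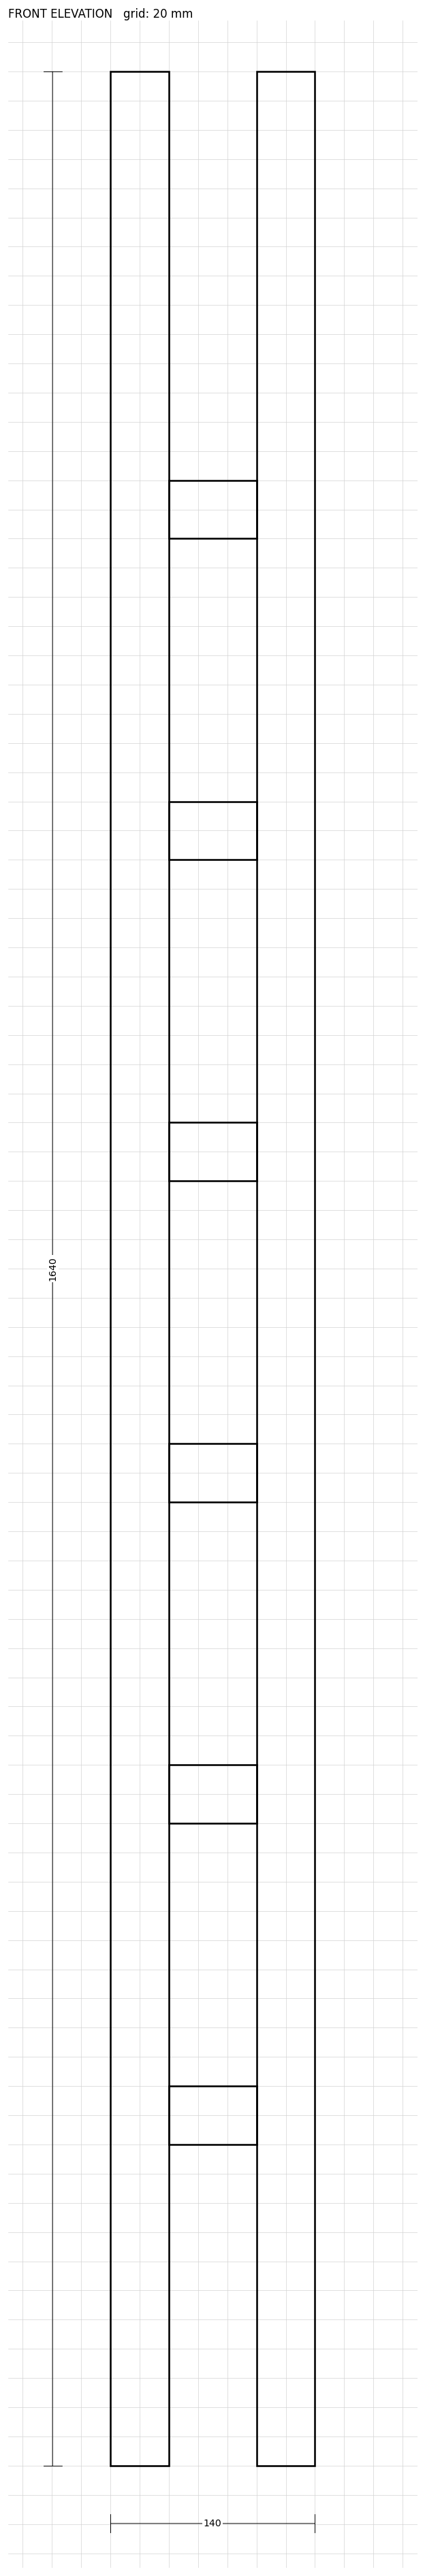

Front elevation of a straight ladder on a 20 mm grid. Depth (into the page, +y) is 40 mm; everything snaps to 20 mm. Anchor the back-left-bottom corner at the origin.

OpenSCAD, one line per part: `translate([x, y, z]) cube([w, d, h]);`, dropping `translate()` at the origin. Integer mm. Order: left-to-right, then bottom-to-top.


cube([40, 40, 1640]);
translate([40, 0, 220]) cube([60, 40, 40]);
translate([40, 0, 440]) cube([60, 40, 40]);
translate([40, 0, 660]) cube([60, 40, 40]);
translate([40, 0, 880]) cube([60, 40, 40]);
translate([40, 0, 1100]) cube([60, 40, 40]);
translate([40, 0, 1320]) cube([60, 40, 40]);
translate([100, 0, 0]) cube([40, 40, 1640]);


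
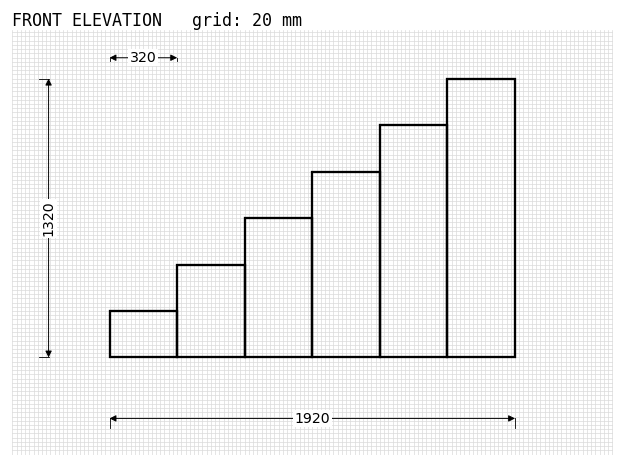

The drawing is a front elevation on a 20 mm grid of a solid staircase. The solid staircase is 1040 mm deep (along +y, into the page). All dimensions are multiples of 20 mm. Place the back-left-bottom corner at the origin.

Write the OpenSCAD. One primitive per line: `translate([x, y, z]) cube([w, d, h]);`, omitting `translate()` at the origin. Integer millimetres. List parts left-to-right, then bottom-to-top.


cube([320, 1040, 220]);
translate([320, 0, 0]) cube([320, 1040, 440]);
translate([640, 0, 0]) cube([320, 1040, 660]);
translate([960, 0, 0]) cube([320, 1040, 880]);
translate([1280, 0, 0]) cube([320, 1040, 1100]);
translate([1600, 0, 0]) cube([320, 1040, 1320]);


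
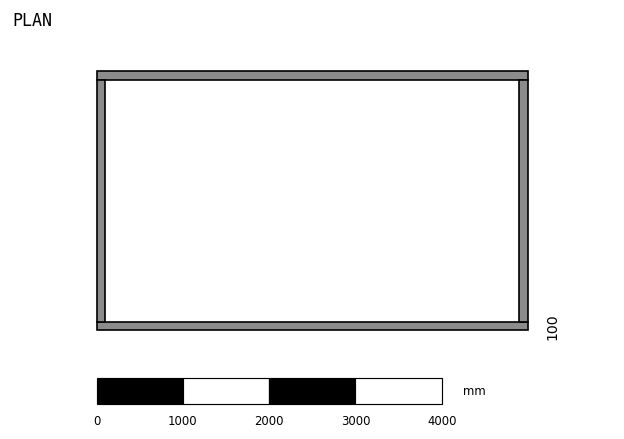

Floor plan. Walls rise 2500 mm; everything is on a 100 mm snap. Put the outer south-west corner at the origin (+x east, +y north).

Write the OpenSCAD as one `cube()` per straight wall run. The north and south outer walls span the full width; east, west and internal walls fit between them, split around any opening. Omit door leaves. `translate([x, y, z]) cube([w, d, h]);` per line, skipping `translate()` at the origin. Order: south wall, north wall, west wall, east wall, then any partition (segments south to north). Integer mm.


cube([5000, 100, 2500]);
translate([0, 2900, 0]) cube([5000, 100, 2500]);
translate([0, 100, 0]) cube([100, 2800, 2500]);
translate([4900, 100, 0]) cube([100, 2800, 2500]);


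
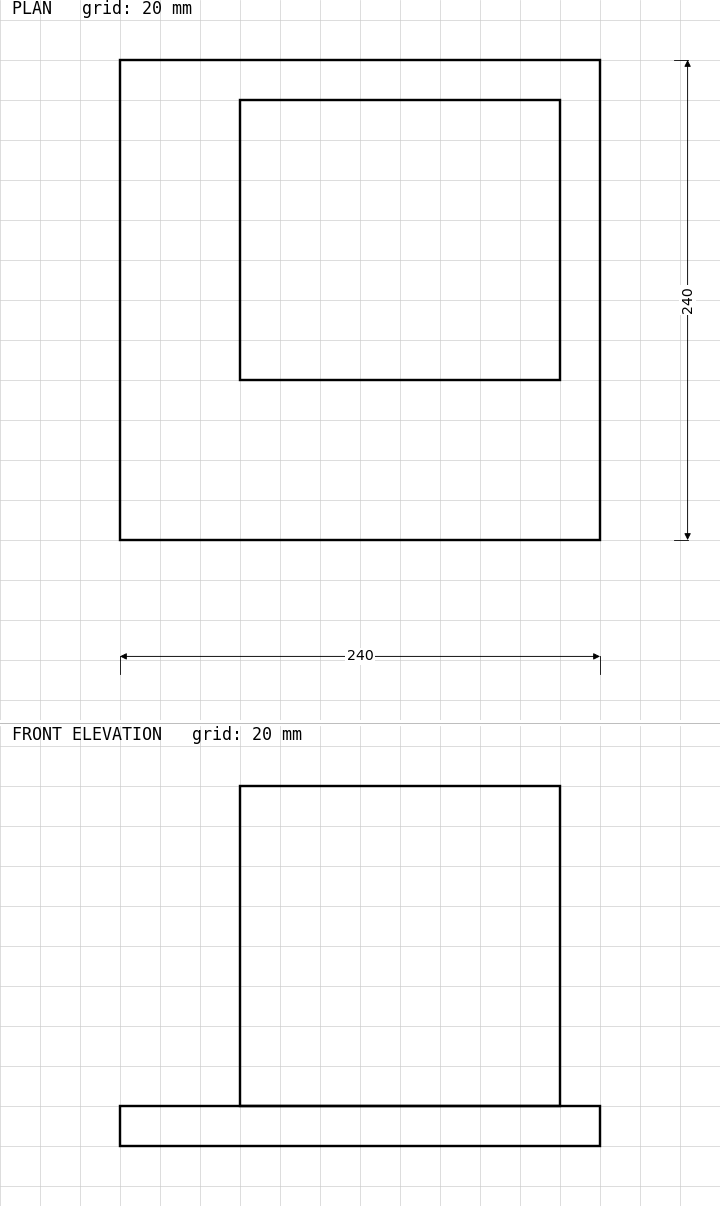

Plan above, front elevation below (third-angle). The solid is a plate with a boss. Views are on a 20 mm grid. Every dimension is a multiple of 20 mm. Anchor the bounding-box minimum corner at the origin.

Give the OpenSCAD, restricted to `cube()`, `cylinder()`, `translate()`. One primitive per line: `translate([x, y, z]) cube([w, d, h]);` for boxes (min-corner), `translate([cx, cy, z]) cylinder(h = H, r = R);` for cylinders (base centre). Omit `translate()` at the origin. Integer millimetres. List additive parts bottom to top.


cube([240, 240, 20]);
translate([60, 80, 20]) cube([160, 140, 160]);
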